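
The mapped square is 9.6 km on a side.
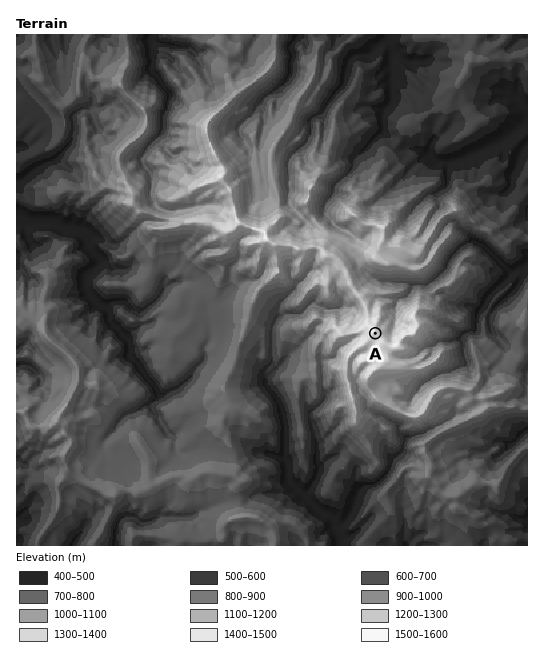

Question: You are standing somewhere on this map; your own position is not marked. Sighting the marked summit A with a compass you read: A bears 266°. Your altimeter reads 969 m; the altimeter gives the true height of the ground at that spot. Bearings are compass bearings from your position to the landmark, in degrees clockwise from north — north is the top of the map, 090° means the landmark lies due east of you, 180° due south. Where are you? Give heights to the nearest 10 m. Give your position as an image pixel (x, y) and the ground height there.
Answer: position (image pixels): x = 443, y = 329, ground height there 970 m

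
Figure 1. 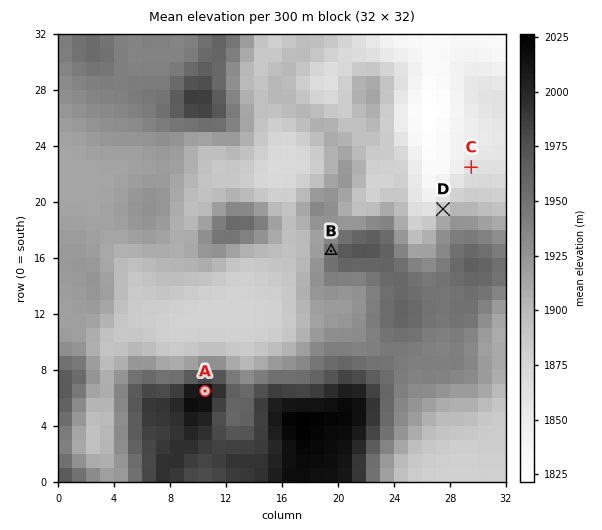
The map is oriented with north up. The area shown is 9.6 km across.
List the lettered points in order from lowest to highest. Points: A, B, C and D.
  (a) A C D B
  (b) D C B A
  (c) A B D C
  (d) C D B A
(d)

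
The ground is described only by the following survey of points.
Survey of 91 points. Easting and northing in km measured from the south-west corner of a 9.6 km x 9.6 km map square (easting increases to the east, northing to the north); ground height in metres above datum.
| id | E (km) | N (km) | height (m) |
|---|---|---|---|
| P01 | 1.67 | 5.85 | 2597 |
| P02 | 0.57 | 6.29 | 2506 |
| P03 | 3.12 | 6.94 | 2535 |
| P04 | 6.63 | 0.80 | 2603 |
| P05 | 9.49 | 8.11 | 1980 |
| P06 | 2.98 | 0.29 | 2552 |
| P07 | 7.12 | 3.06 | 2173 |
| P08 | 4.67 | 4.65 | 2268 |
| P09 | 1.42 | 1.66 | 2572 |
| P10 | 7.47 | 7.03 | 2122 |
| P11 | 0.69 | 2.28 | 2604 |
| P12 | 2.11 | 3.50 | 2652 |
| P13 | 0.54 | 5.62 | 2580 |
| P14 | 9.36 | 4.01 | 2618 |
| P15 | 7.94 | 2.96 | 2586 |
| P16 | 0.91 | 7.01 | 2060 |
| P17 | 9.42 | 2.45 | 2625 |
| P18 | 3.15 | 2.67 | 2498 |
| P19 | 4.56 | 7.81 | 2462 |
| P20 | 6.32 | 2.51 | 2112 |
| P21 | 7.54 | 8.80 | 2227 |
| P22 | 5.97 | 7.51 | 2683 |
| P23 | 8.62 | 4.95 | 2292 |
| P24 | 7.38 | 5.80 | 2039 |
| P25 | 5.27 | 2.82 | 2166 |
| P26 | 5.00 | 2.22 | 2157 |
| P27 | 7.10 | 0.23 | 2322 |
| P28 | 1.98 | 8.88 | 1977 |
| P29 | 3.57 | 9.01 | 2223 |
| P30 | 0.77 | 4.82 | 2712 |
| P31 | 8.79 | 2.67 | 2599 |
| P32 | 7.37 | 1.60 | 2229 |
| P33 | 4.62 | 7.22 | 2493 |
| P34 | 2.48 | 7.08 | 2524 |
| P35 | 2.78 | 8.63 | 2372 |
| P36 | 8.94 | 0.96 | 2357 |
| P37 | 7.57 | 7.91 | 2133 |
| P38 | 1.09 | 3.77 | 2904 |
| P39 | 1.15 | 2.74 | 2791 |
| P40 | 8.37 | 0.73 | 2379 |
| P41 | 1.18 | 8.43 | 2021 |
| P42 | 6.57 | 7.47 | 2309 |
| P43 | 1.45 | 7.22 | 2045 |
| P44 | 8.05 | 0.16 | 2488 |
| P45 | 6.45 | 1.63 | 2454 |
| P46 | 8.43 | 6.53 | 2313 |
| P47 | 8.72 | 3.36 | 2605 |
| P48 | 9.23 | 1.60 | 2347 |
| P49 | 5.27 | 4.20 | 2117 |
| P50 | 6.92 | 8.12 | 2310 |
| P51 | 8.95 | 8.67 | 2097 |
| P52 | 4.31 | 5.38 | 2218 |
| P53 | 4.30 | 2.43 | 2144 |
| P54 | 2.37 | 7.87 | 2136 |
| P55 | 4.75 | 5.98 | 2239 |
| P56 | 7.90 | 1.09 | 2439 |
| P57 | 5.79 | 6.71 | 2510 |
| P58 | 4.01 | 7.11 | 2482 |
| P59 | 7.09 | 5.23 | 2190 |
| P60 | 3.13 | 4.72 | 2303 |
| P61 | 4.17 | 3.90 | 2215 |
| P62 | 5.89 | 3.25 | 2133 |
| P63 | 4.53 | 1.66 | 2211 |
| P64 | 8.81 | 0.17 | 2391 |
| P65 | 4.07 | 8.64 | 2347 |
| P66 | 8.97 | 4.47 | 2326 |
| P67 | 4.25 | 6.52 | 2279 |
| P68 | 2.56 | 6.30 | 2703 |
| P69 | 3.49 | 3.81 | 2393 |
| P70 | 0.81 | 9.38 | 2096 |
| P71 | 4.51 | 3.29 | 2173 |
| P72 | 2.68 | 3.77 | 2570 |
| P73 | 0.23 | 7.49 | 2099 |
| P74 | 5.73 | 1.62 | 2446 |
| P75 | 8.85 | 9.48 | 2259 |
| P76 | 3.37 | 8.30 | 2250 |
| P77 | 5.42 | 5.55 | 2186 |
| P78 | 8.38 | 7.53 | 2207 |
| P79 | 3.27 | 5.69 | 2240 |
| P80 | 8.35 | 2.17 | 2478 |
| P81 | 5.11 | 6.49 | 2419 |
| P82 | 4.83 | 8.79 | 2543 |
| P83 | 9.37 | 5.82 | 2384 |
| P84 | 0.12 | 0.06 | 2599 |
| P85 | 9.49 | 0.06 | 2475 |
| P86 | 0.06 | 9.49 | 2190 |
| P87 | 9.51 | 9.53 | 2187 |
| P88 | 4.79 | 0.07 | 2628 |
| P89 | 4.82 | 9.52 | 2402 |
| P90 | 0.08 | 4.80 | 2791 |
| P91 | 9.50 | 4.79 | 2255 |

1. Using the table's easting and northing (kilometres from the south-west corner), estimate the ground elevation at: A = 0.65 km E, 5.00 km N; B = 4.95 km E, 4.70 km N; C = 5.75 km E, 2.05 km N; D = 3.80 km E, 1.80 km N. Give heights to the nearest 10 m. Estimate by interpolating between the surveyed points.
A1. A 2700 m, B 2170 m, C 2220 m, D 2390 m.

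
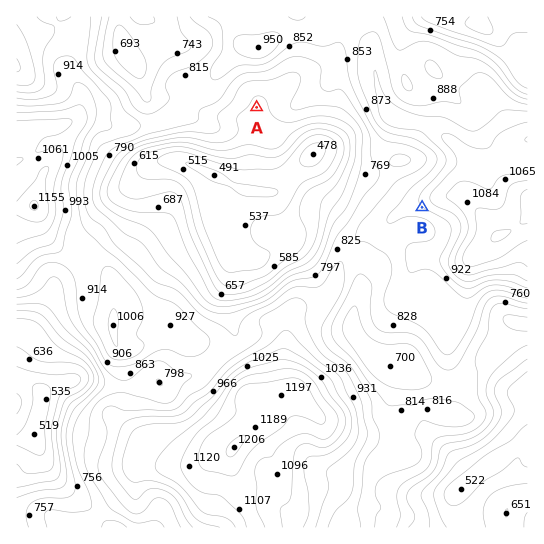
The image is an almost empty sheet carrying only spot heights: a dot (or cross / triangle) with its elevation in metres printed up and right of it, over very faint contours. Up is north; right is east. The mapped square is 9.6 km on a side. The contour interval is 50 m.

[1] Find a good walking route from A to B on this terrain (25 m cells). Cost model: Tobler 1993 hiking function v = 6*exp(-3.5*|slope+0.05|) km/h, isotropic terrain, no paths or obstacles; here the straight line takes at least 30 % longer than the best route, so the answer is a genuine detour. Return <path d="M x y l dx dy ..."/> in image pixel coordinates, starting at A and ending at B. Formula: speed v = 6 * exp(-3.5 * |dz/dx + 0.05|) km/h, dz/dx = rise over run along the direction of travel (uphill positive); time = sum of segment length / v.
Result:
<path d="M257 107l2 0 24 12 15 0 8-4 27 0 18 10 7 6 13 27 48 48 3 1"/>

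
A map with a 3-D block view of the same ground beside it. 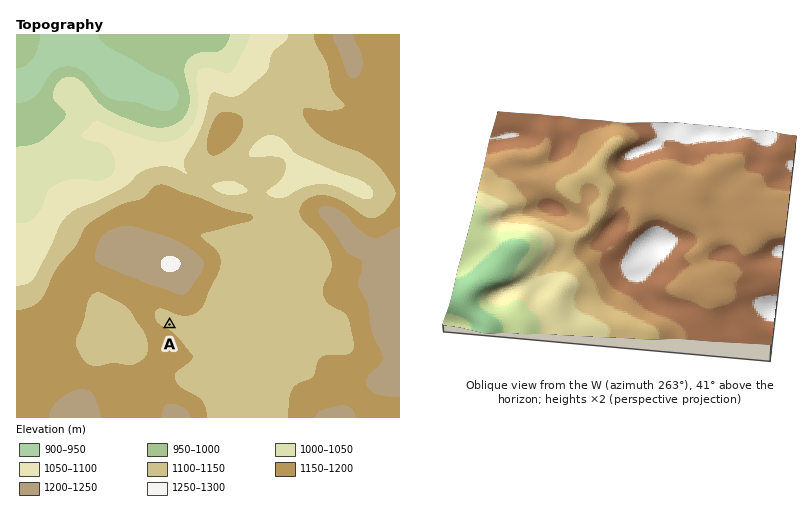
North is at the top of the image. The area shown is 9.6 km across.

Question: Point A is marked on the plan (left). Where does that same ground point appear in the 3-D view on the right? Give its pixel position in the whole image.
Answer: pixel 704 252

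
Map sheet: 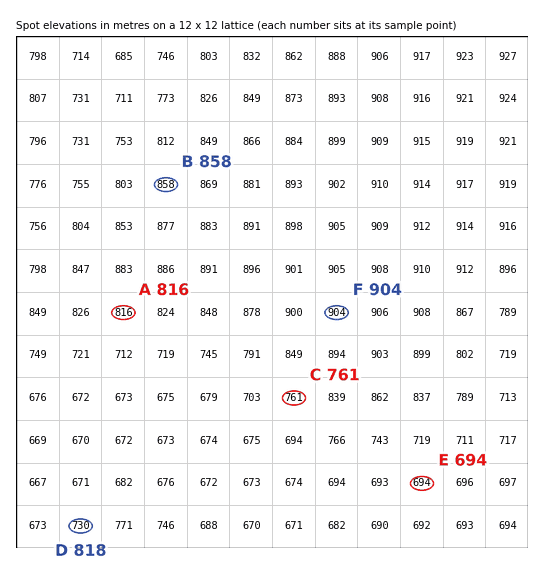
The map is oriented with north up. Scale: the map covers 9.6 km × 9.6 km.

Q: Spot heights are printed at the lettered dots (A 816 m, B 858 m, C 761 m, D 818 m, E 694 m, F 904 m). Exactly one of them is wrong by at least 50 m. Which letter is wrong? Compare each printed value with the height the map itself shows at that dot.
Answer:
D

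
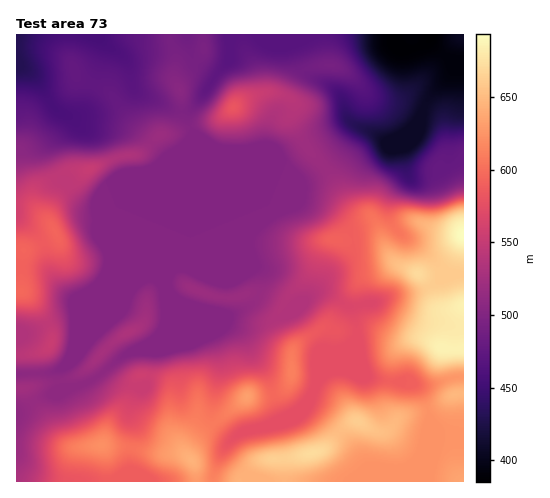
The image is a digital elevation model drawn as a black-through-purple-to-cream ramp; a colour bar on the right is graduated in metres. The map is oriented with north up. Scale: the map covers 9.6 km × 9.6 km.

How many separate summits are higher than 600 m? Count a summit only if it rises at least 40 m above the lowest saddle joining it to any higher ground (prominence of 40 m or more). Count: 1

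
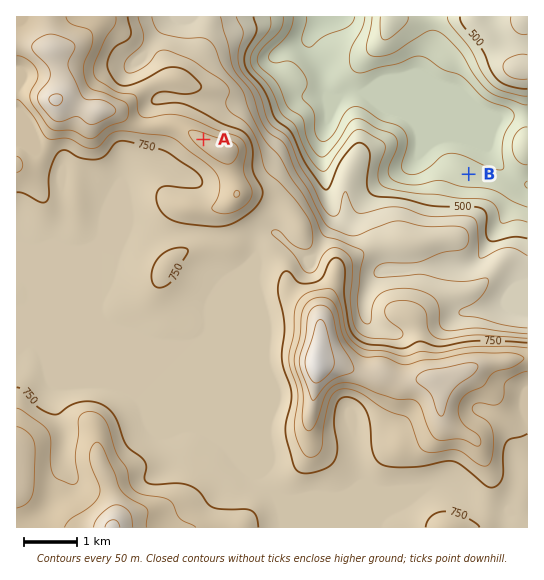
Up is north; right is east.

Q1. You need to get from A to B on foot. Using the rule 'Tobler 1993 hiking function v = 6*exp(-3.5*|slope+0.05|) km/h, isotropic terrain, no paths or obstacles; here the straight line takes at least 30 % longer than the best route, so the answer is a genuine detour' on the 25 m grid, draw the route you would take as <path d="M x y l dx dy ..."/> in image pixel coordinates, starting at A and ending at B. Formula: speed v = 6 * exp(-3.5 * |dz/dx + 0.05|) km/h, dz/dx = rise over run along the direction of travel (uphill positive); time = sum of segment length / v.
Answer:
<path d="M203 139l0 2 4 8 20 20 48 24 10 0 21 10 19 19 5 3 9 0 8-4 4-4 43-22 25 0 24-12 8 0 18-9"/>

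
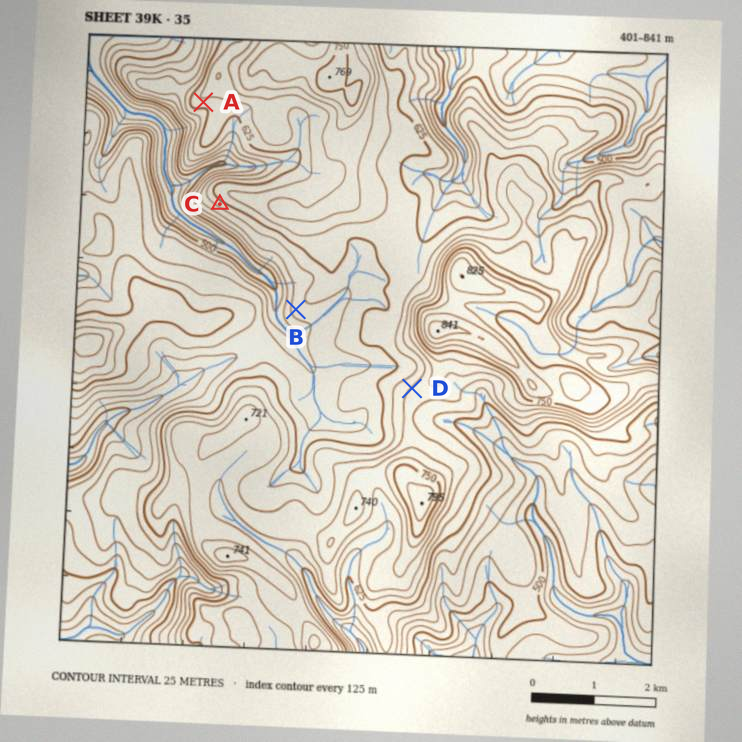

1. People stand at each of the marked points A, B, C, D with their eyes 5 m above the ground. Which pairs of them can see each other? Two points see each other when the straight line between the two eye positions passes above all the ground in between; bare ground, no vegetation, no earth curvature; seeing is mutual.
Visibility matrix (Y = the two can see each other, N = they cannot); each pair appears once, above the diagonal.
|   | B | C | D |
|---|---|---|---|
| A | N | N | N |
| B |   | Y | Y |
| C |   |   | Y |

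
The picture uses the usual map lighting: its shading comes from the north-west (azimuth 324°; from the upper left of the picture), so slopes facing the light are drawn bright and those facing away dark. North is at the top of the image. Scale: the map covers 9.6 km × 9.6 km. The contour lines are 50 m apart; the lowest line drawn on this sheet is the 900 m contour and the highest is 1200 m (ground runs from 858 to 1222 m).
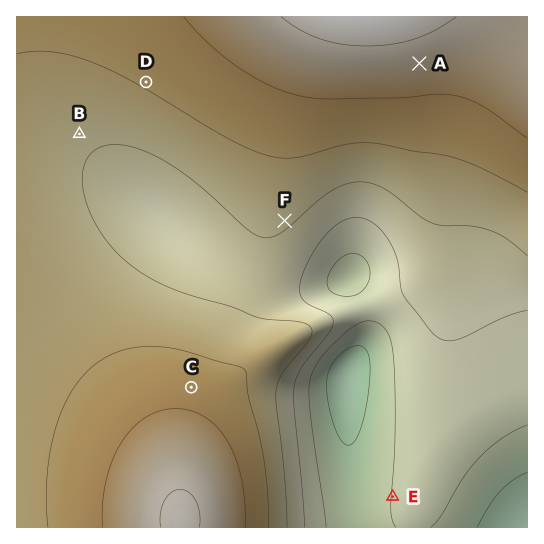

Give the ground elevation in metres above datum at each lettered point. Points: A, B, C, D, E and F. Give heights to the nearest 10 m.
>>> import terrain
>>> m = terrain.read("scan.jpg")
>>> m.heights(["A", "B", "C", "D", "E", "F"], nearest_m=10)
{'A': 1180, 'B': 1060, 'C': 1130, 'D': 1100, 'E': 950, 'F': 1060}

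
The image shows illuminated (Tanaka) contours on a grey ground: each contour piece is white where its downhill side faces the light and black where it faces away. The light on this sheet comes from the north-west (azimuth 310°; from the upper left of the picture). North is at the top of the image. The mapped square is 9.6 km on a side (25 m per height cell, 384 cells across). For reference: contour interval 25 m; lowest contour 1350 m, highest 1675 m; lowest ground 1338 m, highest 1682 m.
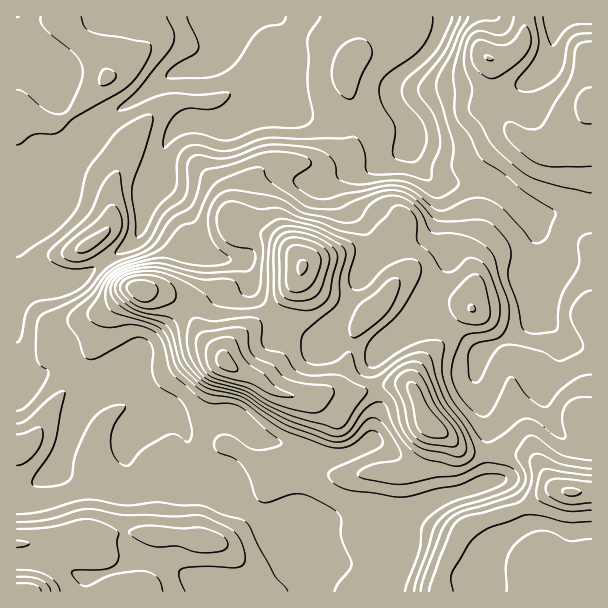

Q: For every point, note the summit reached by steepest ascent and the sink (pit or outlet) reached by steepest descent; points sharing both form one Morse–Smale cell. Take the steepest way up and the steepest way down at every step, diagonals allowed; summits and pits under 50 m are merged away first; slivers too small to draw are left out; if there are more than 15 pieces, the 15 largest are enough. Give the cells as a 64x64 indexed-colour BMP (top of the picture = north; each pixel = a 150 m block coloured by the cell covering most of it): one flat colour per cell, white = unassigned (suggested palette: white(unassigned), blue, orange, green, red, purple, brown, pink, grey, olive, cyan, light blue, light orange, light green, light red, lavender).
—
<image width="64" height="64" href="data:image/bmp;base64,Qk12CAAAAAAAAHYAAAAoAAAAQAAAAEAAAAABAAQAAAAAAAAIAAATCwAAEwsAABAAAAAAAAAA////ALR3HwAOf/8ALKAsACgn1gC9Z5QAS1aMAMJ34wB/f38AIr28AM++FwDox64AeLv/AIrfmACWmP8A1bDFADMzMzMzMzMzMzMzMzMzMzMiIiIiIiIiIiIiIiIiIiIiMzMzMzMzMzMzMzMzMzMzMyIiIiIiIiIiIiIiIiIiIiIzMzMzMzMzMzMzMzMzMzMyIiIiIiIiIiIiIiIiIiIiIjMzMzMzMzMzMzMzMzMzMzIiERIiIiIiIiIiIiIiIiIiMzMzMzMzMzMzMzMzMzMzIhERERIiIiIiIiIiIiIiIiIzMzMzMzMzMzMzMzMzMzMRERERESIiIiIiIiIiIiIiIjMzMzMzMzMzMzMzMzMzERERERERIiIiIiIiIiIiIiIiMzMzMzMzMzMzMzMzMzMRERERERESIiIiIiIiIiIiIiIzMzMzMzMzMzMzMzMzMRERERERERESIiIiIiIiIiIiIjMzMzMzMzMzMzMzMzERERERERERERFiIiIiIiIiIiIiMzMzMzMzMzMzMzMxEREREREREREREWZiIiIiIiIiIiITMzMzMzMzMzMzMRERERERERERERERZmZmYiIiIiIiIhETMzMzMzMzMzERERERERERERERERZmZmZmIiIiIiIiERExEREzMzMzMRERERERERERERERFmZmZmYiIiIiIiIRERERERMzMzMxEREREREREREREREWZmZmZiIiIiIiIhERERERETMzMzEREREREREREREREWZmZmZmIiIiIiIiERERERERMzMzMRERERERERERERFmZmZmZmYiIiIiIiERERERERETMzMxEREREREREREREWZmZmZmZiIiIiIhERERERERERETMxERERERERERERERZmZmZmZmIiIiIhEREREREREREREzERERERERERERERFmZmZmZmYiIiIhERERERERERERETEREREREREREREREWZmZmZmZiIiIiERERERERERERERERERERERERERERERZmZmZmZmIiIiIRERERERERERERERERERERERERERERFmZmZmZmIiIiIhEREREREREREREREREREREREREREREWZmZmZmYiIiIiERERERERERERERERERERERERERERERZmZmZmZiIiIiIhERERERERERERERERERERERERERERFmZmZmZmIiIiIiEREREREREREREREREREREREREREREWZmZmZmZiIiIiIREREREREREREREREREREREREREREREWZmZmYREiIiIhEREREREREREREREREREREREXcRERERFmZmYREREiIiERERERERERERERERERERERF3d3ERERERERYREREREiIRERERERERERERERERERERF3d3dxERERERERERERERIRERERERERERERERERERERF3d3d3cRERERERERERERERERERERERERERERERERERF3d3d3dxERERERERERERERERERERERERERERERERERF3d3d3d3EREREREREREREREREREREREREREREREREREXd3d3d3dxEREREREREREREREREVVVVVERERERERERERd3d3d3d3cREREREREREREREREVVVVVVRERERERERERd3d3d3d3dxERERERERERERERERVVVVVVVREREREREREXd3d3d3d3cRERERERERERERERFVVVVVVVURERERERERd3d3d3d3dxEREREREREREREREVVVVVVVVVERERERERF3d3d3d3dxERERERERERERERERVVVVVVVVVRERERERERd3d3d3d3ERERERERERERERERFVVVVVVVVVERERERERF3d3d3d3ERERERERERERFBEREVVVVVVVVVUREREREREXd3d3d3ERERERERERERFEREREEVVVVVVVVRERERERERd3d3d3cRERERERERERFEREREQRFVVVVVVVURERERERF3d3d3cRERERERERERFERERERBERVVVVVVVRERERERERd3dxdxEREREREREUREREREREEREVVVVVVVURERERERERERERERERERREREREREREREQRERFVVVVVVRERERERERERERERERERFERERERERERERBERERVVVVVVERERERERERERERERERFEREREREREREREERERFVVVVVUREREREREREREREREREUREREREREiIiEQRERERVVVVVVERERERERERERERERERREREREREiIiIRBEREREVVVVVVRERERERERERERERERFEREREREiIiIiEERERERFVVVVVVRERERERERERERERFEREREREiIiIiIQRERERERVVVVVVEREREREREREREREURERERESIiIiIiBERERERERVVVVUREREREREREREREURERERESIiIiIiIEREREREREVVVVRERERERERERERERRERERERIiIiIiIgREREREREREVVVERERERERERERERFEREREREiIiIiIiBERERERERERFVURERERERERERERERRERERESIiIiIiIEREREREREREREREREREREREREREREURERERIiIiIiIgRERERERERERERERERERERERERERERFERERERIiIiIiBERERERERERERERERERERERERERERERRERERESIiIiIEREREREREREREREREREREREREREREREURERERIiIiIgRERERERERERERERERERERERERERERERRERERESIiIiBERERERERERERERERERERERERERERERFERERERIiIiI"/>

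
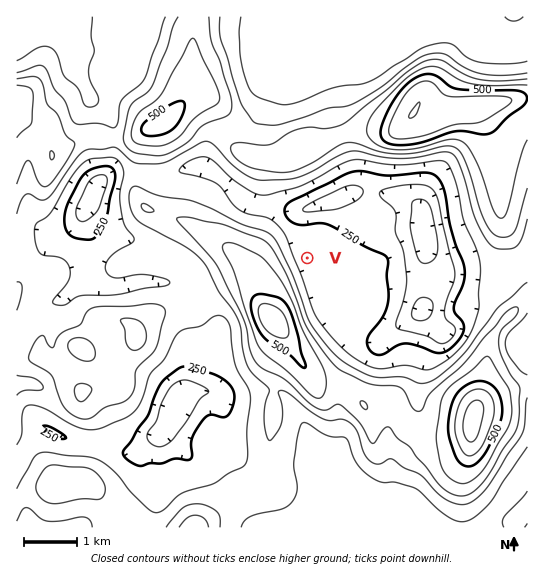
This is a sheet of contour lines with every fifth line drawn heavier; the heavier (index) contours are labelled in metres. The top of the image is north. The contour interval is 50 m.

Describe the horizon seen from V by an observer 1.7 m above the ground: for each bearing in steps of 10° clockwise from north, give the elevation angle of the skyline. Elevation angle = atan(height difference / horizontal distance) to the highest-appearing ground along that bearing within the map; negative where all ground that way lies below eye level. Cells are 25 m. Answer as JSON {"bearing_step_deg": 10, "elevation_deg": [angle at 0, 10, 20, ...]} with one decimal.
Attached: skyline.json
{"bearing_step_deg": 10, "elevation_deg": [4.4, 3.6, 3.1, 4.5, 5.4, 4.1, 2.7, 2.7, 2.5, 0.7, 1.2, 1.8, 2.5, 4.3, 3.7, 2.7, 3.4, 4.1, 6.4, 9.5, 12.5, 13.7, 13.7, 14.3, 14.5, 14.2, 13.5, 12.4, 10.8, 8.4, 5.4, 3.7, 3.5, 3.9, 4.6, 4.9]}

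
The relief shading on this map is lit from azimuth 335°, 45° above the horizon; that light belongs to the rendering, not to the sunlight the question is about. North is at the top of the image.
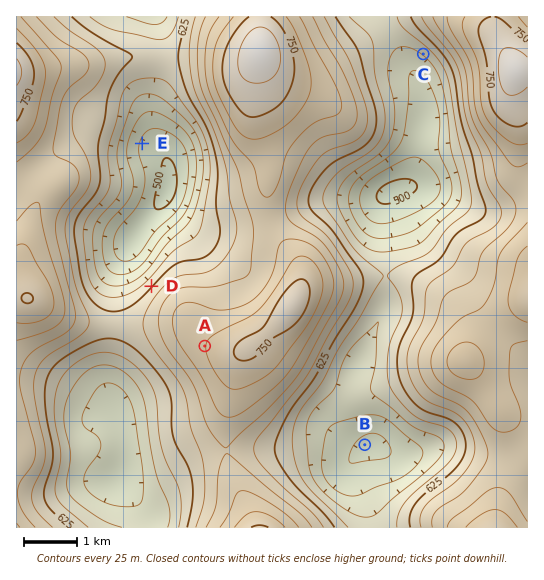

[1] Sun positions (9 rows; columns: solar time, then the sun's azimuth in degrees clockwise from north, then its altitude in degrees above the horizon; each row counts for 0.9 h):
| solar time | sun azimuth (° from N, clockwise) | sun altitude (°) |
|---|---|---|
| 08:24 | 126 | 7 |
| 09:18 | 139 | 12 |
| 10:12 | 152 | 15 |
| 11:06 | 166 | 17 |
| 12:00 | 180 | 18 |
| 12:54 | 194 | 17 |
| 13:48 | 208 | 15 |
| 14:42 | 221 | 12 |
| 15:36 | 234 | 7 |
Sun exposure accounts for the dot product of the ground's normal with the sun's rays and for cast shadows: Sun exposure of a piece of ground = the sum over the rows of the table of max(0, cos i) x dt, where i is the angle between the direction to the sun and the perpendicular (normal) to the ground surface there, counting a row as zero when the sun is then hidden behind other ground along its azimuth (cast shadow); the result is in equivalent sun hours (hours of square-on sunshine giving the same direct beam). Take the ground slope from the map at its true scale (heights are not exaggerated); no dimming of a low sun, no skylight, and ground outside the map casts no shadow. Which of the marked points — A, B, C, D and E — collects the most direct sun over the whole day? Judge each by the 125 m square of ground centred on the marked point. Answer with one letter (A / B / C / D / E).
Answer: C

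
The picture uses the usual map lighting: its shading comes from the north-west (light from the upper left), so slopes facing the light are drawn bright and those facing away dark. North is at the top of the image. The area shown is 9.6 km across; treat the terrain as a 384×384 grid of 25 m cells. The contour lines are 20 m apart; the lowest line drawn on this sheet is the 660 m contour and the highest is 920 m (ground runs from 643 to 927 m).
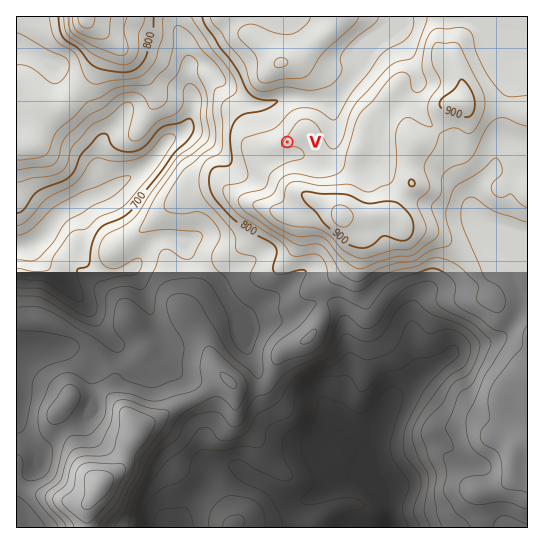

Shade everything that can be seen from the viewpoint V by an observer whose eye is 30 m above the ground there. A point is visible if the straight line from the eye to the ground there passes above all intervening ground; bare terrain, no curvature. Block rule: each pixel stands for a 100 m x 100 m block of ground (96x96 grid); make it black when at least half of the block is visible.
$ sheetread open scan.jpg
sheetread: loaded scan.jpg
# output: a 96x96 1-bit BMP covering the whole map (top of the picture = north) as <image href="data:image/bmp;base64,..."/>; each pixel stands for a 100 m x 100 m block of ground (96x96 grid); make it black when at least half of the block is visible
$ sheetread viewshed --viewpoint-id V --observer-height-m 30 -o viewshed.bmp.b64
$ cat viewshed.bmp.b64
<image width="96" height="96" href="data:image/bmp;base64,Qk2+BAAAAAAAAD4AAAAoAAAAYAAAAGAAAAABAAEAAAAAAIAEAAATCwAAEwsAAAIAAAAAAAAA////AAAAAAAAAAAAAAAAAAAAAAAAAAAAAAAAAAAAAAAAAAAAAAAAAAAAAAAAAAAAAAAAAAAAAAAAAAAAAAAAAAAAAAAAAAAAAAAAAAAAAAAAAAAAAAAAAAAAAADgACAAAAAAAAAAAADAAfAAAAAAAAAAAAAAA/AAAAAAAAAAAAAAD/wAAAAAAAAAAAAAH/wAAAAAAAAAAAAAP/gAAAAAAAAAAAAAPgAAAAAAAAAAAAAAPAAAAAAAAAAAAAAAfAAAAAAAAAAAAAAAeAAAAAAAAAAAAAAAeAGAAAAAAAAAAAAAeAPAAAAAAAAAAAAAeAPAAAAAAAAAAAAAeAfAAAAAAAAAAAAAeA+AAAAAAAAAAAAB/B8AAAAAAAAAAAAB/D4AAAAAAAAAAAAAfHgAAAAAAAAAAAAAf/AAAAAAAAAAAACA/+AAAAAAAAAAAACH/8AAAAAAAAAAAAD//8AAAAAAAAAAAAD//+AAAAAAAAAAAAB//8AAAAAAAAAAAAAP/8AAAAAAAAAAAAAAf8AAAAAAAAAAAAAAD8AAAAAAAAAAAAAABwAAAAAAAAAAAAAADwAAAAAAAAAAAAAAPgAAAAAAAAAAAAAA/AAAAAAAAAAAAACH/AQAAAAAAAAAAAD/+AwAAAAAAAAAAAD/8AwAAAAAAAAAAAD/4BwAAAAAAAAAAAD/4DwAAAAAAAAAAAD/wHgAAAAAAAAAAAD/gPAAAAAAAAAAAAD+A8AAAAAAAAAAAAD+AAAAAAAAAAAAAAD8AAAAAAAAAAAAAAD4AAAAAAAAAAAAAADwAAAAAAAAAAAAAADgQCAAAAAAAAAAAADg4HAAAAAAAAAAAADgYHAAAAAAAAAAAADwMHAAAAAAAAAAAAD4MPAAAAAAAAAAAAD8IAAAAAAAAAAAAAD+AAAAAAAAAAAAAAD/AAAAAAAAAAAAAAD/gAAAAAAAEAAAAAD/wAAAAADgODwAAAD/4AAAAAfAPH4AAAD/8AAAAD/Af/8AAAD/+AAAAP/D//8AAAD//gAAAf///3/AAAD//wAAA////3/AAAD//wAAB//////AAAD//4AAB//////AAAD//4AADw///wPAAAD//8AADB///wPAAAD///AAAB///wHAAAD///wAAB///wHAAAD///4AAD///4HAAAD//98AAD//n4PAAAD//4eAAD//j4PAAAD//8OAAH//D4PAAAD//8HAAH/+D8OAAACf/+HgAP/+B8OAAACf//D4Af/8B/+D+AAf//D8Af/4B/+H8AAf//j8Af/4D/8P4AAf//z+AP////4H4AD+P//+AH////4H4AD8P//+AH////4D4AD8D//+HH////4D8AD8A///P/////8D4AD4A////+P///4D4ADwA////+H///4H4ADgA////+B///4PwACAA/////AH//4PwAAAA/////gD//4eAAAAA/////gB///+AAAAB/////gA///+AAAAD/////gAf//+AAAAD////wAAP//8AAAAB////wAAP//8AAAAB///x4AAP///AAA="/>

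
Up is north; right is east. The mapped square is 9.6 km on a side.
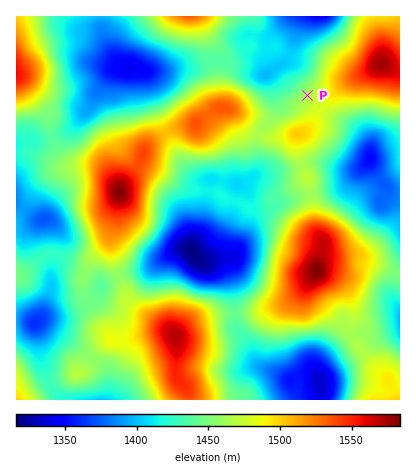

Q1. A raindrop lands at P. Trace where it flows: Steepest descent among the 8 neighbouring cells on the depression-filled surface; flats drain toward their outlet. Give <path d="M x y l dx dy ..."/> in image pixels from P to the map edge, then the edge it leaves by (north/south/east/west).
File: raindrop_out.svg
<path d="M308 96l-26-26 0-10 8-6 6-20 0-14 4-4"/>
exit: north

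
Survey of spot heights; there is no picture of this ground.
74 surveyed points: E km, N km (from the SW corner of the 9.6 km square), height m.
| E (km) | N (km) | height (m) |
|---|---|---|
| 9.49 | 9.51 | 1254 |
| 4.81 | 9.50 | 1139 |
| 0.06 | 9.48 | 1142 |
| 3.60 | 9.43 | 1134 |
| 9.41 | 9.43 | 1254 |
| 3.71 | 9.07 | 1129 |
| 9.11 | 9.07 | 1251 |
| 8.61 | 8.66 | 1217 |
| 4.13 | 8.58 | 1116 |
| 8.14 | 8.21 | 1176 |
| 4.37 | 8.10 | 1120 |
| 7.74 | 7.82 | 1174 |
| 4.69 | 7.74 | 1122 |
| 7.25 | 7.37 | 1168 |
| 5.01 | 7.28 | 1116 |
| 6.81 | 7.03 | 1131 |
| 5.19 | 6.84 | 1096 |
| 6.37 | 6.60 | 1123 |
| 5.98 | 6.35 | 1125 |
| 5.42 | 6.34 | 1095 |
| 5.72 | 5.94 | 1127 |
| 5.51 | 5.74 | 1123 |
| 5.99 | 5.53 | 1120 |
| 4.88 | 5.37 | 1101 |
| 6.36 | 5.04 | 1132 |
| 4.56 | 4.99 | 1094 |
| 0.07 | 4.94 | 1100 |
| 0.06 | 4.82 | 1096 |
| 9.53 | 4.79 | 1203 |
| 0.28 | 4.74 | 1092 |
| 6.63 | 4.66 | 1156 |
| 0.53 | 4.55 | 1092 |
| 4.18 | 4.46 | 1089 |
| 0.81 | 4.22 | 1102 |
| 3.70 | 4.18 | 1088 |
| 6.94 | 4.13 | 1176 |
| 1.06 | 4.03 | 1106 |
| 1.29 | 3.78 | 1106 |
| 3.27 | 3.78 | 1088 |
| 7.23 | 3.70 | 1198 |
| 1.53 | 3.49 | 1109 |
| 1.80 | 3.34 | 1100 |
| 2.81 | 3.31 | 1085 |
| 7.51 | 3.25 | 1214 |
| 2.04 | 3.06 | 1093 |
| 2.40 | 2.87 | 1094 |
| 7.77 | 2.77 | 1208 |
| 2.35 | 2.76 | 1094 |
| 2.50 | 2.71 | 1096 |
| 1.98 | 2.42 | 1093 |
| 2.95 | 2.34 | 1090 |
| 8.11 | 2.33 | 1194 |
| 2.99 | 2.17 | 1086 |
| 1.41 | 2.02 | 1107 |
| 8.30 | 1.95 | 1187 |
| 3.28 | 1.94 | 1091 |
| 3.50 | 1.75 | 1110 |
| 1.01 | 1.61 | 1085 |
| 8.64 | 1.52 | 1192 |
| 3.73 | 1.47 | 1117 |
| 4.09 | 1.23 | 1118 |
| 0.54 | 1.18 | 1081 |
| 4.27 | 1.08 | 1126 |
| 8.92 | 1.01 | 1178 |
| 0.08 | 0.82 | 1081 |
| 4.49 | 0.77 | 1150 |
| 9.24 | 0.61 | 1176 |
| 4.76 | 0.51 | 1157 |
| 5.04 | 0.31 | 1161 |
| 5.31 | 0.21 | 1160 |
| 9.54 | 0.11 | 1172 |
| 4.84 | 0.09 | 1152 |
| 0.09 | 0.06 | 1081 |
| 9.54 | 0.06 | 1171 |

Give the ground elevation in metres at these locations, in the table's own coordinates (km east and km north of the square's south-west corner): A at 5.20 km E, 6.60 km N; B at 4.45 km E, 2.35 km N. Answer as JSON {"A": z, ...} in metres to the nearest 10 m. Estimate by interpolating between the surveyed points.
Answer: {"A": 1090, "B": 1110}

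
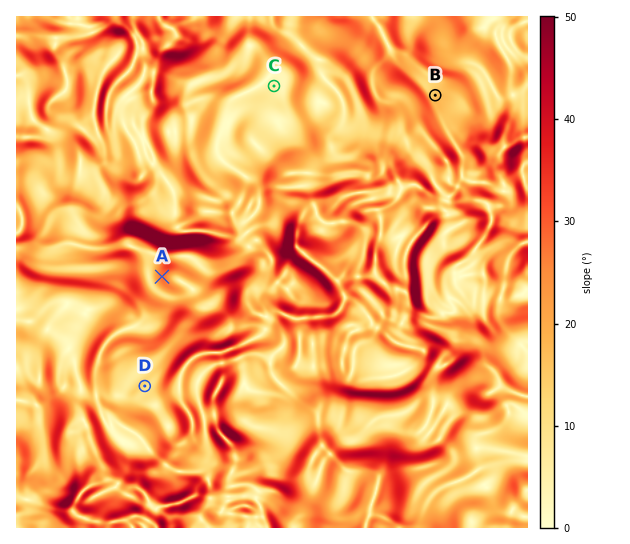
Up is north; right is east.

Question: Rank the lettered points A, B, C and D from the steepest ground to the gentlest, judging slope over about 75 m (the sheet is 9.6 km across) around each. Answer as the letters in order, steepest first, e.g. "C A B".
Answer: A B D C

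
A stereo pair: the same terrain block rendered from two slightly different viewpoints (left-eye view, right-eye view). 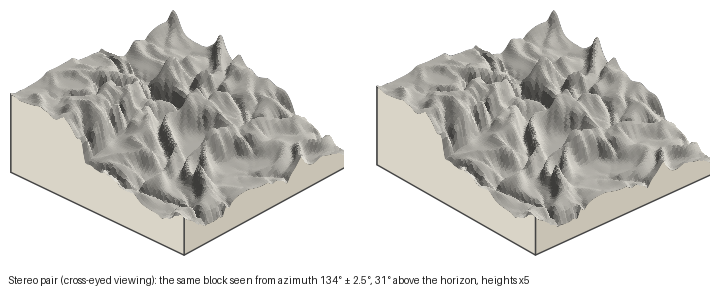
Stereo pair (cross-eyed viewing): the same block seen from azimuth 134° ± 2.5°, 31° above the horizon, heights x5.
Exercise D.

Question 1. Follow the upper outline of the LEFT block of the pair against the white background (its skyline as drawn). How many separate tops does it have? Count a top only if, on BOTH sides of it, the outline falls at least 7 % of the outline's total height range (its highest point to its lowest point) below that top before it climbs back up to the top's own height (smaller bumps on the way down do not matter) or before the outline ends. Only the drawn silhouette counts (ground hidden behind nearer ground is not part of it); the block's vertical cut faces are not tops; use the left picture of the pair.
2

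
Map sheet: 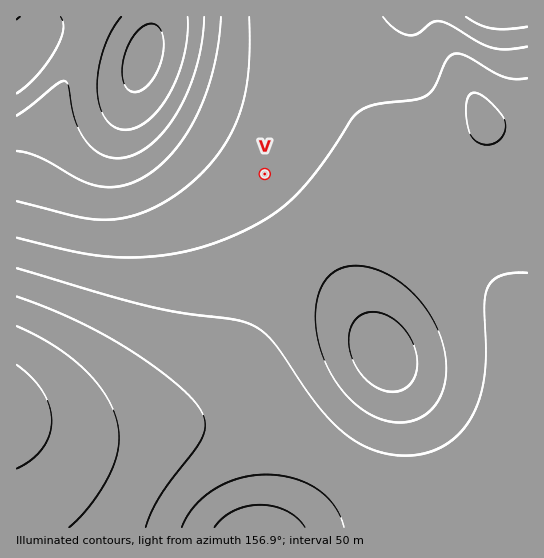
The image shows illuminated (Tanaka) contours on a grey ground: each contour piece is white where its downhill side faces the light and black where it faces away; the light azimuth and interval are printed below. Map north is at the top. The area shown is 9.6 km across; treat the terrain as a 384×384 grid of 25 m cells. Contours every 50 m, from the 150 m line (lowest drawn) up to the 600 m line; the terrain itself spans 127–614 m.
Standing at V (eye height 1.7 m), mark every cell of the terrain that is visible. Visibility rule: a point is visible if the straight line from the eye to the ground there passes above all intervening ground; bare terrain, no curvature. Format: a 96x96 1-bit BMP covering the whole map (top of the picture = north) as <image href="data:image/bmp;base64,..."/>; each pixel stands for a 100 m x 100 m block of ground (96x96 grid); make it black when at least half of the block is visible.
<image width="96" height="96" href="data:image/bmp;base64,Qk2+BAAAAAAAAD4AAAAoAAAAYAAAAGAAAAABAAEAAAAAAIAEAAATCwAAEwsAAAIAAAAAAAAA////AAAAAAAAAAD//////gAAAAAAAAB//////gAAAAAAAAB//////AAAAAAAAAA//////AAAAAAAAAAf////+AAAAAAAAAAP////+AAAAAAAAAAP////8AAAAAAAAAAH////8AAAAAAAAAAD////4AAAAAAAAAAB////4AAAAAAAAAAA////wAAAAAAAAAAAf///gAAAAAAAAAAAH///gAAAAAAAAAAAD///AAAAAAAAAAAAB//+AAAAAAAAAAAAA//8AAAAAAAAAAAAAP/8AAAAAAAAAAAAAH/4AAAAAAAAAAAAAD/wAAAAAAAAAAAAAB/gAAAAAAAAAAAAAA/AAAAAAAAAAAAAAAeAAAAAAAAAAAAAAAAAAAAAAAAAAAAAAAAAAAAAAAAAAAAAAAAAAAAAAAAAAAAAAAAAAAAAAAAAAAAAAAAAAAAAAAAAAAAAAAAAAAAAAAAAAAAAAAAAAAAAAAAAAAAAAAAAAAAAAAAAAAAAAAAAAAAAAAAAAAAAAAAADAAAAAAAAAAAAAAB/8AAAAAAAAAAAAAH//AAAAAAAAAAAAAf//gAAAAAAAAAAAA///wAAAAAAAAAAAB///4AAAAAAAAAAAB///8AAAAAAAAAAAD///8AAAEAAAAAAAD///+AAAMAAAAAAAH///+AAAcAAAAAAAH///+AAA8AAAAAAAH////AAD8AAAAAAAH////AAH8AAAAAAAP////AAP8AAAAAAAP////AA/8AAAAAAAP////gB/8AAAAAAAP////gH/8AAAAAAAP////wf/8AAAAAAAP////4//8AAAAAAAP///////8AAAAAAAP///////8AAAAAAAP///////8AAAAAAAP///////8AAAAAAAP///////8AAAAAAAP///////8AAAAAAAP///////8AAAAAAAP///////8AAAAAAAP///////8AAAAAAAf///////8AAAAAAAf///////8AAAD/AA////////8AAAH/4H////////8AAAH///////////8AAAP///////////8AAAP///////////8AAAP///////////8AAAP///////////8AAAf///////////8AAAP/////////wH8AAAP/////////gD8AAAP/////////AB8AAAP///4H////AA8AAAP///gB///+AAcAAAP//+AA///+AAcAAAH//+AAP//8AAcAAAH//8AAH//8AAcAAAH//8AAD//8AAcAAAH//8AAB//8AA8AAAD//8AAB//8AA8AAAD//4AAB//4AB8AAAB//4AAB//4AB8AAAB//4AAB//4AD8AAAB//4AAA//4AH8AAAA//4AAA//4AH8AAAA//4AAA//4AP8AAAAf/4AAA//4Af8AAAAf/4AAA//wA/8AAAAP/4AAA//wB/8AAAAP/wAAA//wD/8AAAAH/wAAA//wD/8AAAAD/wAAA//wH/8AAAAD/wAAA//wP/8AAAAB/wAAA//wf/8AAAAB/wAAA//x//8AAAAA/wAAA//j//8="/>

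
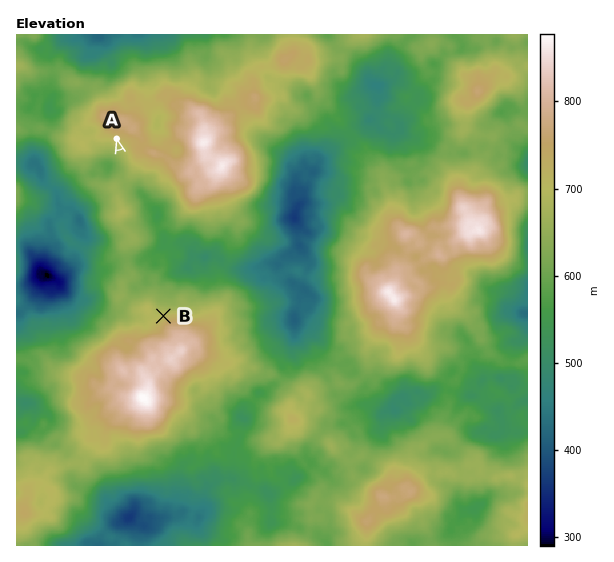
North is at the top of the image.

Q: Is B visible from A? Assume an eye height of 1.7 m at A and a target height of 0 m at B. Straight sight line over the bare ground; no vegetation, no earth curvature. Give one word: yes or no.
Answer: yes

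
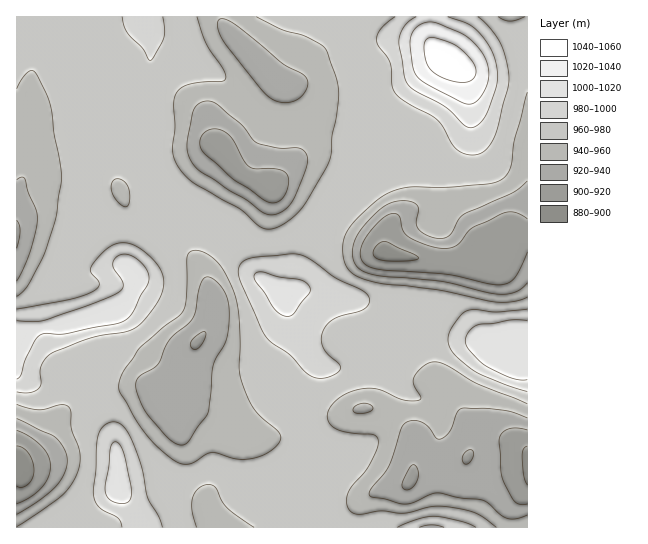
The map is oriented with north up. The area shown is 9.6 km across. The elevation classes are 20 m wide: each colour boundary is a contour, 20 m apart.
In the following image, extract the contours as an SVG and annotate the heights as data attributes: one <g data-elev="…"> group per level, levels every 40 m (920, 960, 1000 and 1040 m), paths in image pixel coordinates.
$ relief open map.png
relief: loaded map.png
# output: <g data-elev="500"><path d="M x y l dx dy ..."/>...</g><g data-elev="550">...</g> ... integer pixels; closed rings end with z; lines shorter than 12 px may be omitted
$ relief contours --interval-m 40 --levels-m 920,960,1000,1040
<g data-elev="920"><path d="M527 504l-6 1-6-3-11-20-3-11-2-30 2-7 6-5 10-1 10 2"/><path d="M405 489l-3-3 1-5 7-14 4-2 4 6-1 10-6 7z"/><path d="M465 464l-3-5 1-4 4-4 5-1 2 3-1 5-4 5z"/><path d="M17 430l13 7 11 9 7 9 2 11-2 11-6 10-11 10-14 7"/><path d="M193 349l-3-4 2-4 6-6 7-4 1 4-4 9-5 5z"/><path d="M527 252l-12 26-8 5-8 2-12-2-40-9-72-5-11-6-4-9 2-9 7-12 13-14 9-5 6 0 2 2 4 14 6 7 18 8 16 3 13-2 15-18 32-15 12-1 12 7"/><path d="M17 220l2 5 1 6-3 17"/><path d="M269 202l-36-23-28-25-4-5-1-6 1-5 3-5 6-4 5 0 12 5 7 7 11 21 6 6 26 1 9 4 3 9-4 13-7 7z"/></g><g data-elev="960"><path d="M197 527l-5-17 1-12 5-9 5-4 6-1 6 3 7 14 6 8 26 18"/><path d="M496 527l-21-14-29-6-16 0-27 6-22-2-22 3-8-2-4-7 1-11 4-8 18-21 7-16 1-10-1-2-4-3-23-1-14-4-7-7-1-9 4-8 9-8 10-6 12-2 16 1 26 10 14 0 2-3-7-12 0-7 9-12 11-4 12 3 32 19 49 20"/><path d="M181 464l-16-11-18-18-11-14-16-28-1-7 4-13 16-24 44-38 3-13 1-41 3-5 7-2 9 3 11 8 6 9 8 16 5 13 3 15 1 29-1 26 3 13 12 27 8 9 16 13 3 7-2 5-6 6-8 5-10 4-17 1-27-6-5 1-15 9z"/><path d="M17 404l21 6 23-5 8 2 2 6 0 16 8 18 1 11-4 17-11 18-22 16-26 18"/><path d="M527 297l-14 5-18 0-56-12-68-9-14-5-8-6-5-9-1-12 2-14 8-12 22-21 15-10 20-5 37 0 40-3 10-2 7-4 4-5 3-7 3-25 13-49"/><path d="M123 206l-6-5-5-10 0-8 3-4 4 0 4 2 6 8 0 14-2 3z"/><path d="M17 89l5-10 5-6 4-3 4 3 11 21 5 12 11 71-6 40-11 34-17 34-5 6-6 5"/><path d="M256 17l26 13 24 7 17 9 4 6 8 22 4 16-2 25-5 22-1 17-4 12-20 35-8 10-16 13-13 5-9-2-21-18-47-27-12-11-7-12-2-10 3-22-1-24 3-10 5-6 7-3 14-2 19-1 4-3-3-9-18-27-8-25"/><path d="M525 17l-15 4-12-4"/></g><g data-elev="1000"><path d="M444 527l-13-2-12 2"/><path d="M119 503l6 0 4-1 2-5 0-7-8-38-4-8-4-2-3 1-2 6-5 41 4 9z"/><path d="M17 379l4-4 4-16 9-17 7-7 5-2 21 0 50-9 10-5 6-8 8-16 7-10 1-6-1-6-5-8-9-8-8-3-7 1-5 4-1 6 10 18-1 6-4 4-27 11-46 16-11 2-17-1"/><path d="M527 320l-16 0-33 5-9 6-4 10 4 9 17 16 25 12 10 2 6 0"/><path d="M283 315l6 1 5-3 16-20-1-7-4-4-6-2-20-3-17-5-6 1-2 3 1 5 10 12 9 15z"/><path d="M416 17l-12 9-5 13 5 35 2 8 9 9 31 16 19 19 8 2 9-7 7-14 8-25-1-19-7-17-12-16-10-7-19-6"/></g><g data-elev="1040"><path d="M457 82l10 0 7-4 2-8-3-8-10-11-9-7-19-6-8 1-2 3-1 7 2 12 3 6 11 10z"/></g>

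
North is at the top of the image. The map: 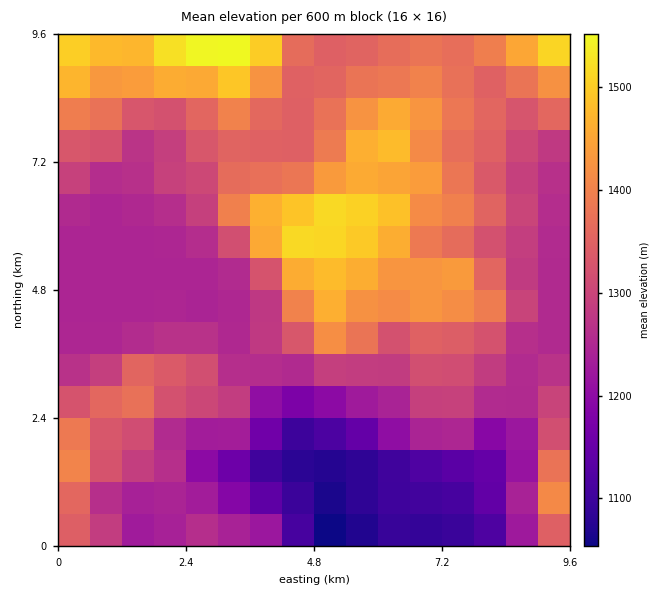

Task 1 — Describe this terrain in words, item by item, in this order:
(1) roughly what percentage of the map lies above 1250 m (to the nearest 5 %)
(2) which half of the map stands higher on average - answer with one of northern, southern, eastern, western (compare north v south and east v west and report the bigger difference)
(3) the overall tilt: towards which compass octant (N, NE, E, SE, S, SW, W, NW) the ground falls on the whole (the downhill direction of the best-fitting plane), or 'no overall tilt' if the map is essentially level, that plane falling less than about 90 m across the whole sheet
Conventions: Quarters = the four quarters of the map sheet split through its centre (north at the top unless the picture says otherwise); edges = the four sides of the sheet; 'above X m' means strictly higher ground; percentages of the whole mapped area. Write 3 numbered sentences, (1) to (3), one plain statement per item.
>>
(1) Roughly 70 % of the ground is higher than 1250 m.
(2) The northern half stands higher on average than the southern half.
(3) Overall the map slopes down towards the south.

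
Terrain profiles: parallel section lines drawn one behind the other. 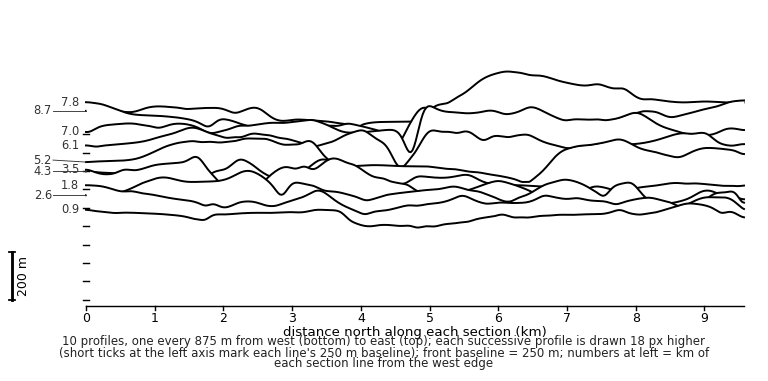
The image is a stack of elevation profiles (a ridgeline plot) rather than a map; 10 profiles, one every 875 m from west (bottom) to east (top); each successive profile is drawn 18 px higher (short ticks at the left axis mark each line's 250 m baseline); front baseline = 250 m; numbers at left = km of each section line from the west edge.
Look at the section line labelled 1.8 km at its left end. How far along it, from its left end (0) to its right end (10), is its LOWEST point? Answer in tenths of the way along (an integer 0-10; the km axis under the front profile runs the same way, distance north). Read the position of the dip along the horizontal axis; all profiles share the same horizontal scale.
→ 4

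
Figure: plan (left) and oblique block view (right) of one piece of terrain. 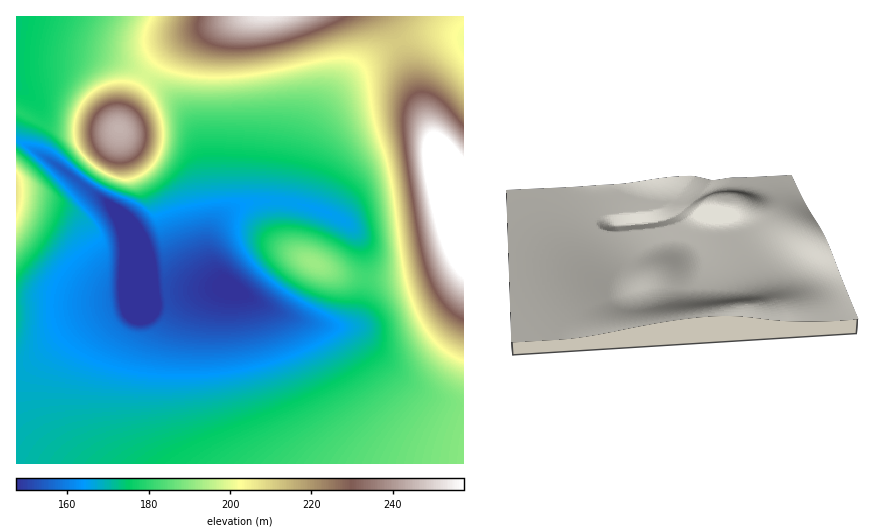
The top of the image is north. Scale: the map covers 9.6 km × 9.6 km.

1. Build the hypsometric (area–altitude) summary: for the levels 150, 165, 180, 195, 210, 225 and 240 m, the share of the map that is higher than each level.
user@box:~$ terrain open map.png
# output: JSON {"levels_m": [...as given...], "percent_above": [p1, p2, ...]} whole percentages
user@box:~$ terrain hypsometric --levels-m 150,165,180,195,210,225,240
{"levels_m": [150, 165, 180, 195, 210, 225, 240], "percent_above": [96, 80, 46, 26, 17, 10, 5]}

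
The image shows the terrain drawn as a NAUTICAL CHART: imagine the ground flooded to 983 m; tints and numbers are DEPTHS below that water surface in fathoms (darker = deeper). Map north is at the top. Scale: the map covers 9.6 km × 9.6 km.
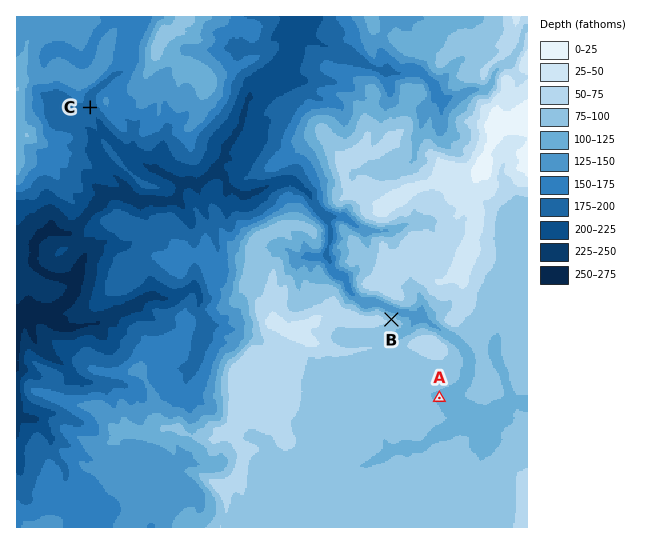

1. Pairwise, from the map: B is higher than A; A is higher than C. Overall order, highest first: B A C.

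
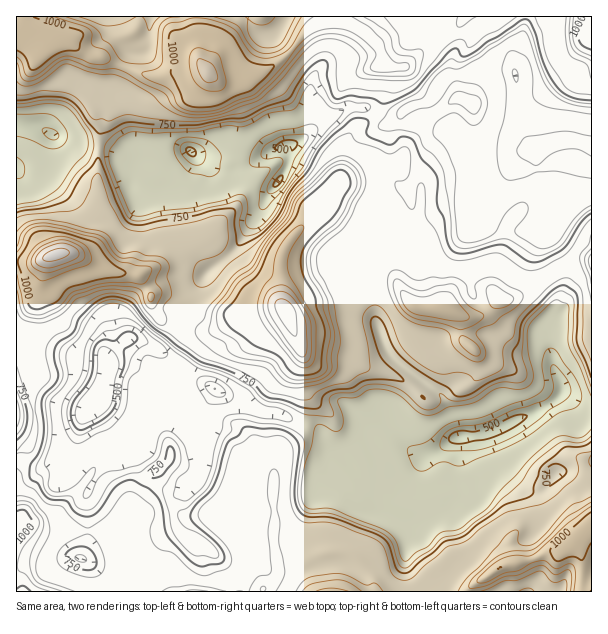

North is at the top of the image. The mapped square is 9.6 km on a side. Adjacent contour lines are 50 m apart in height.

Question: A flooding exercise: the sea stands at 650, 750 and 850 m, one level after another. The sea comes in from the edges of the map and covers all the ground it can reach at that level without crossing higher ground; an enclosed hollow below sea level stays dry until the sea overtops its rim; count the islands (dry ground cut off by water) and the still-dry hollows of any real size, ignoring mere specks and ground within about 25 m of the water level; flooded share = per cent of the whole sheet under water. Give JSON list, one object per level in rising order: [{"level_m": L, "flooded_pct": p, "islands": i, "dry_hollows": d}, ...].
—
[{"level_m": 650, "flooded_pct": 18, "islands": 0, "dry_hollows": 2}, {"level_m": 750, "flooded_pct": 43, "islands": 0, "dry_hollows": 1}, {"level_m": 850, "flooded_pct": 78, "islands": 2, "dry_hollows": 0}]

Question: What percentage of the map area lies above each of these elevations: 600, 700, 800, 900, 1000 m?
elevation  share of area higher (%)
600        92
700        63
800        48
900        16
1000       8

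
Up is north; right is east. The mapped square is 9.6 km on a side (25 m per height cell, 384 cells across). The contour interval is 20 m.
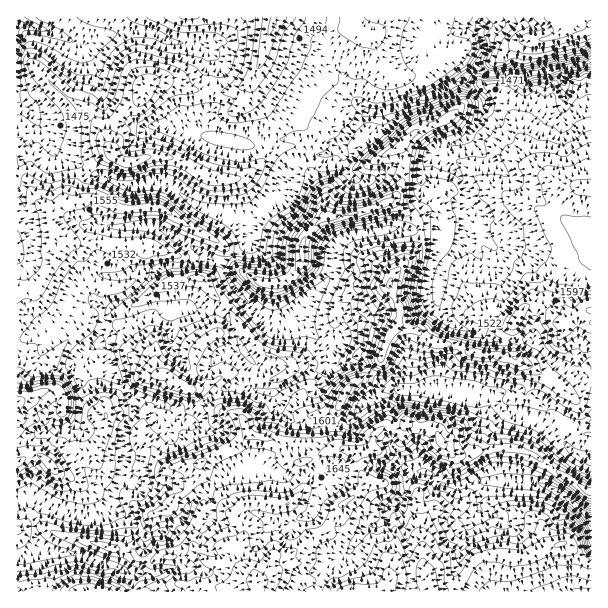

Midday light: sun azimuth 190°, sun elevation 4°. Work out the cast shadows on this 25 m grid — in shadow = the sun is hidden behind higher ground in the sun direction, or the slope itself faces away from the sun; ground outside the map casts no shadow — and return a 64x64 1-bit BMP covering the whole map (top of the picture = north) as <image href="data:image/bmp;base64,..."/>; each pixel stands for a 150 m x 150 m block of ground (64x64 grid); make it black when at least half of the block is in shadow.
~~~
<image width="64" height="64" href="data:image/bmp;base64,Qk0+AgAAAAAAAD4AAAAoAAAAQAAAAEAAAAABAAEAAAAAAAACAAATCwAAEwsAAAIAAAAAAAAA////AAAAAAAP+AAAHgAAAP///gAfAIAA///4MB8QwAD/+CBwH1NAAf//7HwPd/+Bf//+Pwb3//Nn//+/w/f//7/8/x/D9/////x2b8D//////x0AQPf///n/zf44N//+QP/D/xw///8A/8H/nf///wY4AP+L/w/vDhjwfAH8AB/8EPwDgGAAf/8B/wAfwH//fwP/n/8B//8eB/8//8///wAHfH//////ALZ//+////AD/gf/9///4Of4A//7//+A//A9/////Az/8P/////gHP/x///+P8Bw/2H5//4Nj+B/a/D//gB/4H4P+H/+A//Afgf/f87f/sB+P///xn/+AD6T//+AH/8GDA3/8QA//78ABgPAAB///wAzg4gDn///AA//fgXf//8AAP/+AOf//wAAf/7D//7nAAH9/Af/7MMD//P/B//gAwP/j/+D/0AAAAI//4B+AAAAAH///jwAABA//z//3AAAv//4P//8AQB//+Af///HAH//58///44C/8Af7///iBx/n//3//+APn8///D/x+B/fj//4P/gIH84f/+Af/gQf2B//AB//hg/wPHwAD//iB+B8AAAP//4jwPgAAA///H/D+APgB////8f5/+AD////z/v/gAEH/v////8AAAP+AP///wAAA/4AP//+AAAB/IA/x/AAAAAf+B8B4AAAAAxgA=="/>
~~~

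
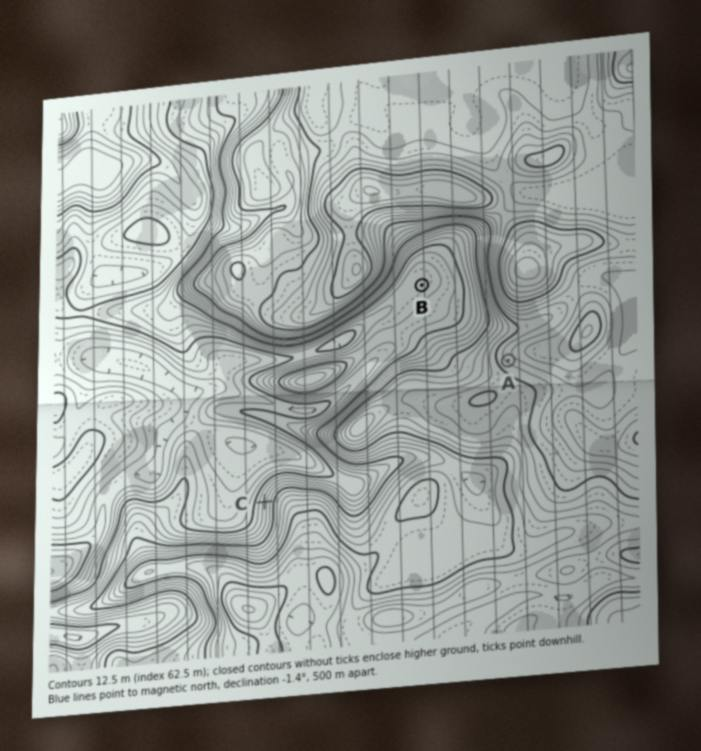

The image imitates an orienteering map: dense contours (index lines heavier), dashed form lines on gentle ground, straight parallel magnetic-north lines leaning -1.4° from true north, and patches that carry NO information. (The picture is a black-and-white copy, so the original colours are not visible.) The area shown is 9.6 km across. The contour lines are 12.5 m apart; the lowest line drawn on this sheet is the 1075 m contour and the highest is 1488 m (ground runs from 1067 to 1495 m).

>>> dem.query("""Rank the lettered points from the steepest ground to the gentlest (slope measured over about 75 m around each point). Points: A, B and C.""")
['C', 'A', 'B']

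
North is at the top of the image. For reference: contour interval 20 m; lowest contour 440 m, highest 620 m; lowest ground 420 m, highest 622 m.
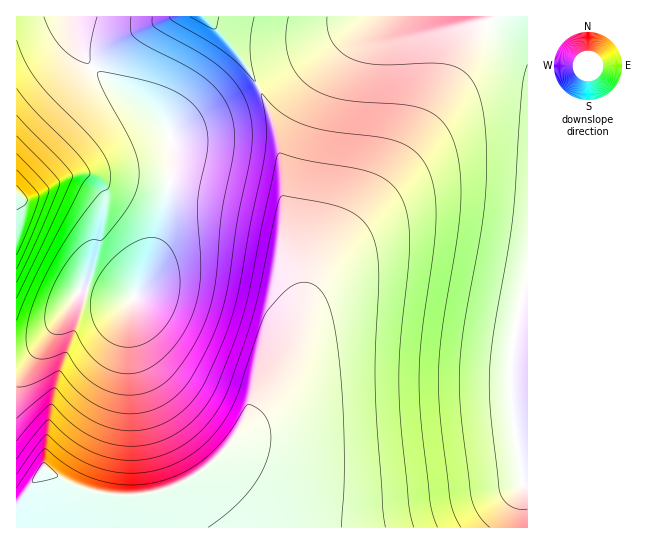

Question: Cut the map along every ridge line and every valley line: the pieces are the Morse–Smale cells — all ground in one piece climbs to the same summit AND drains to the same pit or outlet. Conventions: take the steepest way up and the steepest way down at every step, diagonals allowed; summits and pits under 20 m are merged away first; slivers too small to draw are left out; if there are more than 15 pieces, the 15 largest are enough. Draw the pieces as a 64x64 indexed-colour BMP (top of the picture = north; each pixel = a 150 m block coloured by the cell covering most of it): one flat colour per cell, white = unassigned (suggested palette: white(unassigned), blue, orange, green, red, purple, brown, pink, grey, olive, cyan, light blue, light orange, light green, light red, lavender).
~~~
<image width="64" height="64" href="data:image/bmp;base64,Qk12CAAAAAAAAHYAAAAoAAAAQAAAAEAAAAABAAQAAAAAAAAIAAATCwAAEwsAABAAAAAAAAAA////ALR3HwAOf/8ALKAsACgn1gC9Z5QAS1aMAMJ34wB/f38AIr28AM++FwDox64AeLv/AIrfmACWmP8A1bDFACERERERERERERERERERERERERERERERERERERERERERIREREREREREREREREREREREREREREREREREREREREREhERERERERERERERERERERERERERERERERERERERERESERERERERERERERERERERERERERERERERERERERERERIREREREiIiIhEREREREREREREREREREREREREREREREiERESIiIiIiIiERERERERERERERERERERERERERERESIhEiIiIiIiIiIiERERERERERERERERERERERERERERIiIiIiIiIiIiIiIiEREREREREREREREREREREREREREiIiIiIiIiIiIiIiIhERERERERERERERERERERERERESIiIiIiIiIiIiIiIiIRERERERERERERERERERERERERIiIiIiIiIiIiIiIiIiEREREREREREREREREREREREREiIiIiIiIiIiIiIiIiIRERERERERERERERERERERERESIiIiIiIiIiIiIiIiIiERERERERERERERERERERERERIiIiIiIiIiIiIiIiIiIhEREREREREREREREREREREREiIiIiIiIiIiIiIiIiIiIRERERERERERERERERERERESIiIiIiIiIiIiIiIiIiIiERERERERERERERERERERERIiIiIiIiIiIiIiIiIiIiIhEREREREREREREREREREREiIiIiIiIiIiIiIiIiIiIiIRERERERERERERERERERESIiIiIiIiIiIiIiIiIiIiIhERERERERERERERERERERIiIiIiIiIiIiIiIiIiIiIiIREREREREREREREREREREiIiIiIiIiIiIiIiIiIiIiIhERERERERERERERERERESIiIiIiIiIiIiIiIiIiIiIiERERERERERERERERERERMyIiIiIiIiIiIiIiIiIiIiIhEREREREREREREREREREzMiIiIiIiIiIiIiIiIiIiIiERERERERERERERERERETMzIiIiIiIiIiIiIiIiIiIiIRERERERERERERERERERMzMyIiIiIiIiIiIiIiIiIiIhEREREREREREREREREREzMzMiIiIiIiIiIiIiIiIiIiIRERERERERERERERERETMzMyIiIiIiIiIiIiIiIiIiIhERERERERERERERERERMzMzMiIiIiIiIiIiIiIiIiIiEREREREREREREREREREzMzMzIjMzMiIiIiIiIiIiIiIRERERERERERERERERETMzMzMzMzMzIiIiIiIiIiIiIRERERERERERERERERERMzMzMzMzMzMiIiIiIiIiIiIhEREREREREREREREREREzMzMzMzMzMyIiIiIiIiIiIiERERERERERERERERERETMzMzMzMzMzMiIiIiIiIiIiERERERERERERERERERERMzMzMzMzMzMyIiIiIiIiIiIREREREREREREREREREREzMzMzMzMzMzIiIiIiIiIiIhERERERERERERERERERETMzMzMzMzMzMyIiIiIiIiIiERERERERERERERERERERMzMzMzMzMzMzIiIiIiIiIiEREREREREREREREREREREzMzMzMzMzMzMiIiIiIiIiIRERERERERERERERERERETMzMzMzMzMzMzIiIiIiIiIhERERERERERERERERERERMzMzMzMzMzMzMiIiIiIiIiEREREREREREREREREREREzMzMzMzMzMzMyIiIiIiIiIRERERERERERERERERERETMzMzMzMzMzMzIiIiIiIiIhERERERERERERERERERERMzMzMzMzMzMzMiIiIiIiIiEREREREREREREREREREREzMzMzMzMzMzMyIiIiIiIiIRERERERERERERERERERETMzMzMzMzMzMzIiIiIiIiIhERERERERERERERERERERMzMzMzMzMzMzMiIiIiIiIiEREREREREREREREREREREzMzMzMzMzMzMyIiIiIiIiIRERERERERERERERERERETMzMzMzMzMzMzIiIiIiIiIhERERERERERERERERERERMzMzMzMzMzMzNCIiIiIiIhEREREREREREREREREREREzMzMzMzMzMzNEQiIiIiIiERERERERERERERERERERETMzMzMzMzMzNEREQiIiIiIRERERERERERERERERERERMzMzMzMzMzNEREREQiIiIREREREREREREREREREREREzMzMzMzMzNEREREREQiIhERERERERERERERERERERETMzMzMzMzREREREREREQiERERERERERERERERERERERMzMzMzMzREREREREREREUREREREREREREREREREREREzMzMzMzRERERERERERERVURERERERERERERERERERETMzMzMzRERERERERERERVVVURERERERERERERERERERMzMzMzRERERERERERERVVVVVUREREREREREREREREREzMzMzRERERERERERERFVVVVVVERERERERERERERERETMzMzNERERERERERERFVVVVVVVVERERERERERERERERMzMzNERERERERERERFVVVVVVVVVREREREREREREREREzMzM0RERERERERERFVVVVVVVVVVURERERERERERERETMzMzRERERERERERFVVVVVVVVVVVVURERERERERERER"/>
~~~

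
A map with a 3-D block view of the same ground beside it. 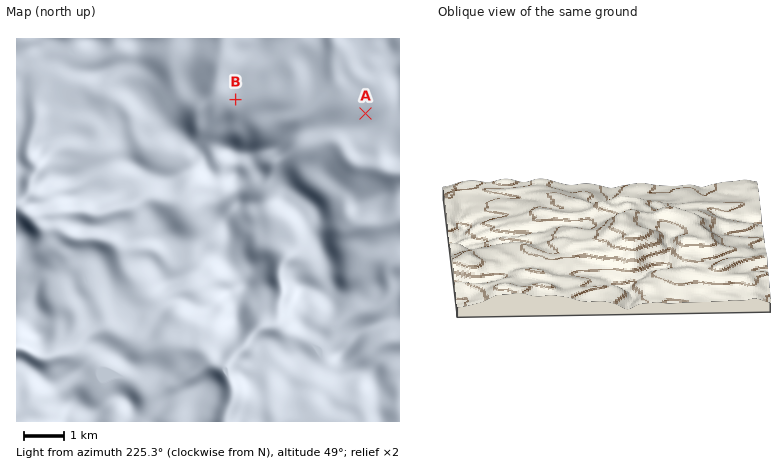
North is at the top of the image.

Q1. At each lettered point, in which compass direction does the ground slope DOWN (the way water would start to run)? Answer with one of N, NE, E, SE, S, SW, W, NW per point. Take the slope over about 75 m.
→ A N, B NW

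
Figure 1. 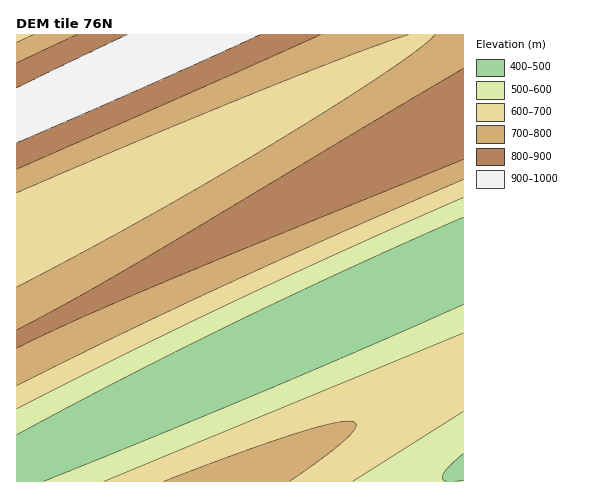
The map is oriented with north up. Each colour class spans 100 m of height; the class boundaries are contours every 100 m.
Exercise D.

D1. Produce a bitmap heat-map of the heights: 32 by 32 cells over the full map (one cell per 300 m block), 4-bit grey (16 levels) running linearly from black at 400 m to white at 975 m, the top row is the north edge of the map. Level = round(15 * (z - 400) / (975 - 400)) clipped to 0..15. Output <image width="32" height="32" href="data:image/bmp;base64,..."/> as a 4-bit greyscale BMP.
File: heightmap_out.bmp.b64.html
<image width="32" height="32" href="data:image/bmp;base64,Qk12AgAAAAAAAHYAAAAoAAAAIAAAACAAAAABAAQAAAAAAAACAAATCwAAEwsAABAAAAAAAAAAAAAAABEREQAiIiIAMzMzAERERABVVVUAZmZmAHd3dwCIiIgAmZmZAKqqqgC7u7sAzMzMAN3d3QDu7u4A////ACIjNFVneIiZmYiHdlVEMzIRIiM0RWZ3iImYiHdmVUMzIRESIjNFVneIiIiId2VUQzIhEREiM0RWZ3iIiId2ZVRDIhERERIjRFVnd4iId3ZlVEMiEREREiM0VWZ3d3d3ZnZUQyIRERERIjRFZnd3d3eIdlRDIhEQAREiM0VWZ3d3qYh2VEMiEQAAESIzRFZmd6qpiHZUQyIRAAAREiNEVWa6qqmIdlRDIhEAAAESIzRVqrqqqYh2VEMiEQAAARIjNKqqu6qpmHZVQyIRAAABESOZqqu7qqmYdmVDIhEAAAEReJmqq7u6qZh2ZUMiEQAAAWeImaqru7qqmHdlQyIRAABmd4iZqru7u6qYh2VDMhEAVmZ3iJmqu7u7qpmHZUQyEWVmZneImaq7u7u6mYdlVDJmZmZmd4iaq7u7u7qph3ZUd2ZmZmd3iZqru8zLu6mYdpiHdmZmZ3iJmqu8zMy7qpiqmId2ZmZ3eImqu7zMzLuqy7qZh3dmZnd4maq7zMzMy93LupmId3d3d4iZqrvMzdzu3cy6qYh3d3d3iJmrvMzd7u7dzLqpmId3d3iJmqu8ze7u7u3cu6mYh3d3eImaq8zd7u7u7dy7qpiId3eIiZq7zN3u7u7t3MuqmYiHeIiZqqu83e7u7u3cy6qZiIiIiJmJq7zd7u7u7dzLupmIiIiI"/>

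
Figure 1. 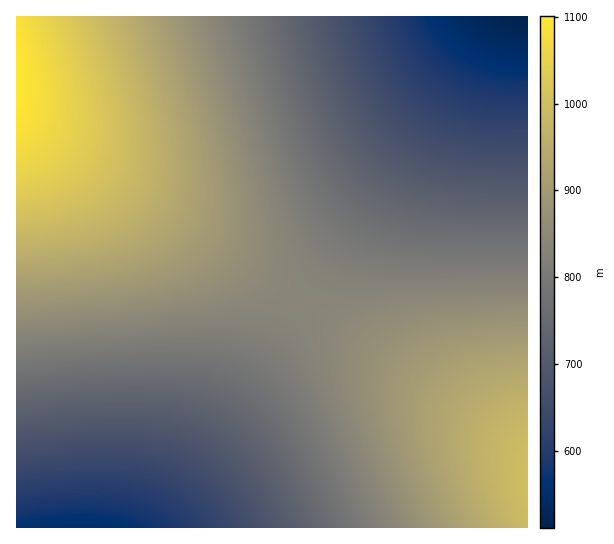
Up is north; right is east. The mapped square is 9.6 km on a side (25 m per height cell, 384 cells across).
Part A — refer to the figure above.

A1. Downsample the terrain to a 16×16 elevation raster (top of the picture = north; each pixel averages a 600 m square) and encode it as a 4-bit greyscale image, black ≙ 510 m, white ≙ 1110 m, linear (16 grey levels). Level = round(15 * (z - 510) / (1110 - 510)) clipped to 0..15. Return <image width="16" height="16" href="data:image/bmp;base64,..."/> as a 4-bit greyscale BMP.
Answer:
<image width="16" height="16" href="data:image/bmp;base64,Qk32AAAAAAAAAHYAAAAoAAAAEAAAABAAAAABAAQAAAAAAIAAAAATCwAAEwsAABAAAAAAAAAAAAAAABEREQAiIiIAMzMzAERERABVVVUAZmZmAHd3dwCIiIgAmZmZAKqqqgC7u7sAzMzMAN3d3QDu7u4A////ACIiIzRWeJq8MzMzRWeJqrxERERVZ4mrvFVVVWZ4iau8ZmZmZ3iZqrt3d3d3iJmaqpmIiIiIiZmZqqmZmIiIiIi7uqqZiHd3d8zLupmHdmZm3cy6mYdmVVXt3LqYdlVERO7cuph2VEMz7ty6mGVEMiLu3LmHZUMiEe3LqYdlQyEQ"/>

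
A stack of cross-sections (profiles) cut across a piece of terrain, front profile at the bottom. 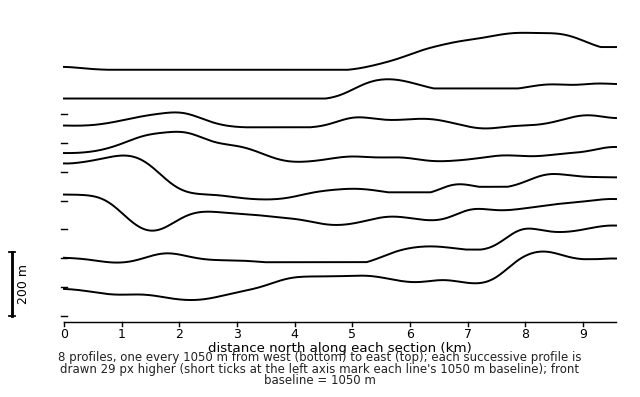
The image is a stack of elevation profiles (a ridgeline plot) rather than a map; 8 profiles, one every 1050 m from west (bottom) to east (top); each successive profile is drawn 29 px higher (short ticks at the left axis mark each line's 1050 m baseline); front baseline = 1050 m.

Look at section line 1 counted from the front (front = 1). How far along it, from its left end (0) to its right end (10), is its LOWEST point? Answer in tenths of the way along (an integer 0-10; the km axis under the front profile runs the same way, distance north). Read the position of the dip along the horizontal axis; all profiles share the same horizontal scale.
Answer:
2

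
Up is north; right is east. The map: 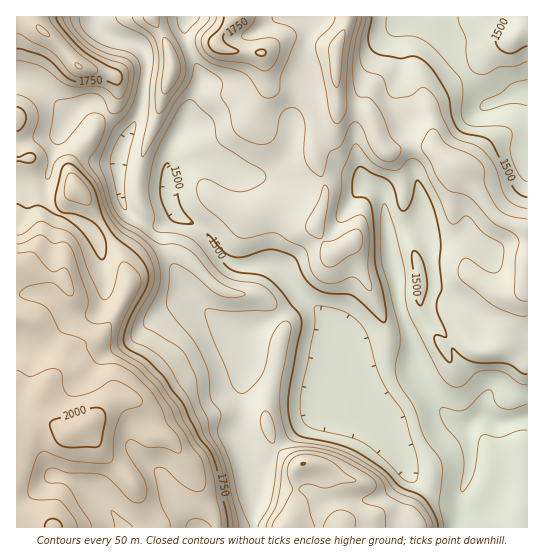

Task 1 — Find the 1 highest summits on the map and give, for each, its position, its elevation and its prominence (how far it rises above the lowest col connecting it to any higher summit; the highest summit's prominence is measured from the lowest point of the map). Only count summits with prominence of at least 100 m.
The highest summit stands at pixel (83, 426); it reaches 2033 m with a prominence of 670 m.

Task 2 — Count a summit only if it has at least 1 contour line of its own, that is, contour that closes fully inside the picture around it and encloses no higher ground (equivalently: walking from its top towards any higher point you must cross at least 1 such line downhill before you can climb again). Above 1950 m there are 1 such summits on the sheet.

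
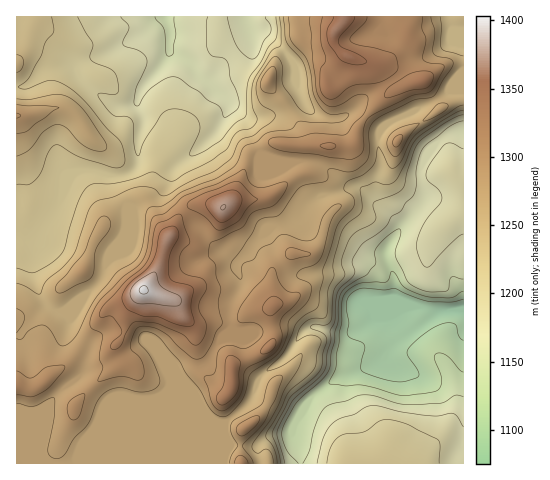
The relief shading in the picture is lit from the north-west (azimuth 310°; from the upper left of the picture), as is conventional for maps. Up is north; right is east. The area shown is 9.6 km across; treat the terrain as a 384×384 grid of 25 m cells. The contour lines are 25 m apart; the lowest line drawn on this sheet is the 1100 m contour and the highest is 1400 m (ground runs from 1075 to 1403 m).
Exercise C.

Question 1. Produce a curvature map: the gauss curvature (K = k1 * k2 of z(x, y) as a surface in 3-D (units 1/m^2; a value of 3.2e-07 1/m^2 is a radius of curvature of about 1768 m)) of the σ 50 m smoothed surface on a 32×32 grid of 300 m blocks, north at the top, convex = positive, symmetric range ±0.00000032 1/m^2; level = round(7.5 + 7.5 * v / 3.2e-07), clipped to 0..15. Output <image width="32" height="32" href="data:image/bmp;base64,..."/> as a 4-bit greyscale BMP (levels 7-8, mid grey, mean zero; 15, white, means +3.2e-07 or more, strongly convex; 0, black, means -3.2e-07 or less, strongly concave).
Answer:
<image width="32" height="32" href="data:image/bmp;base64,Qk12AgAAAAAAAHYAAAAoAAAAIAAAACAAAAABAAQAAAAAAAACAAATCwAAEwsAABAAAAAAAAAAAAAAABEREQAiIiIAMzMzAERERABVVVUAZmZmAHd3dwCIiIgAmZmZAKqqqgC7u7sAzMzMAN3d3QDu7u4A////AHd3h4iIiIh45uR3iHeIh4h3d4eIiIiIcwNqh4h3eHd4iHZ3eIiIh4j3a3d4d4h3h3eIl4iIiHcRl3iHd3iHd3eHd4iId3eG+mWXp3eIiHeHeId2iId3hn54pYVnd4iId4iHiHeId3eHd4aMOHiIiHd3d3d2h3hnewZWeIh4h3iIh3h5mIiHh2eK9o+Vd3d4iHiIZnWOh2h3iTV3CYd3d4iHiHqHR2iId3dneOV4h4eIh3eHhYd4eXd4t4d/l3d0h4aYhnb7eHd3iHiXKdd2qpZ4drd1hHeGiHd4dncmd4iIeIiHh7VYlnh4Z4l5h2iId3iIdoiYaHeHd3mHd4eYh3d3d3iHiNt3SGh3h3l4d3iId3d4l4VzibmKd3doeHd4h4h4eHeEhna6V3d3i3h4eIeHeHd3iIeIimeXiGZ4d3iHd3h3h4eIeIVphYh2h3aHiIeHd3iHeIiHWHd3eIZmh4h3h3h4iHd4eKSYd7W1fMl4d4iJd3d4h4eHqHeGel84eId3eIh4eIh3dmdnWVaGRZyHaYeHiIiIeXeGlVeGh8bQiHd3eIeHeIhnOGv3h4djZ2d3iId3eId3L+qYh3d3n3ineHeHeHd4d2mGpmh4h2ajd3iHiHiHiIeII1Z3h3aGp3d3d3h4iHiHh4qXmJiIiIiIeIiId3eHiHh4d3h2d3d4"/>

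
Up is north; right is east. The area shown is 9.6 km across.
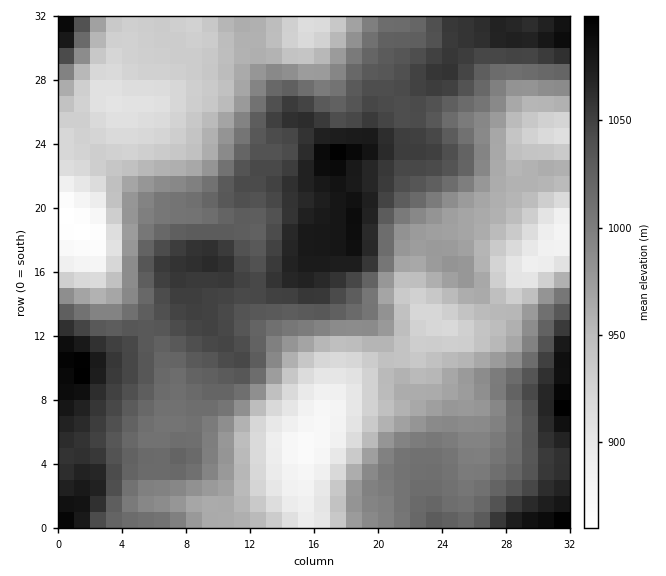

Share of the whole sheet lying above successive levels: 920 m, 89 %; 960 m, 69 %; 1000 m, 51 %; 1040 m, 26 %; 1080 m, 4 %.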